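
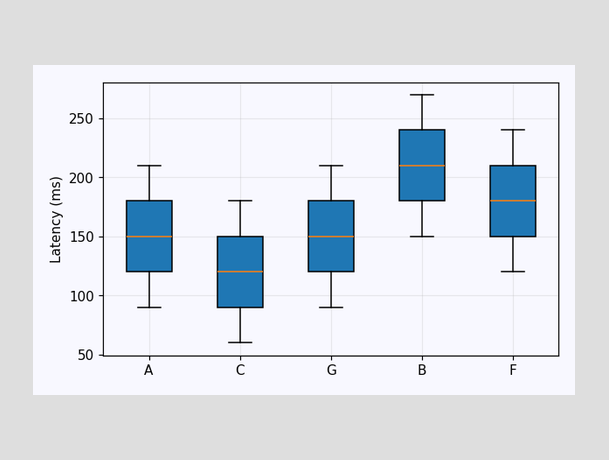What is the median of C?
120ms

The median line in the C box sits at 120ms.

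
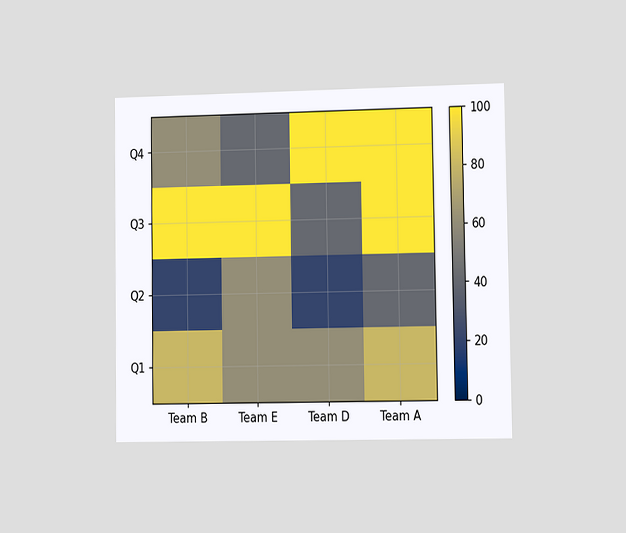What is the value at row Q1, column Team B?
80

The chart is viewed at a slight angle. Matching cell (Q1, Team B) against the colorbar gives 80.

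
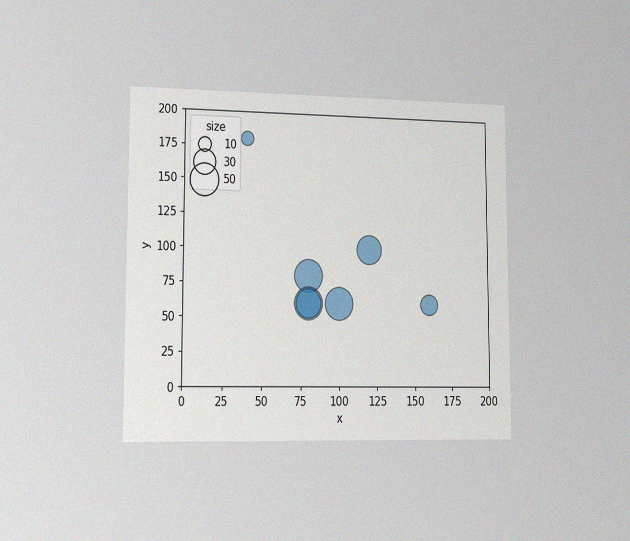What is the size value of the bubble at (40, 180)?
The chart is viewed slightly from the left, with some photo noise. Matching the bubble at (40, 180) against the size legend gives 10.

10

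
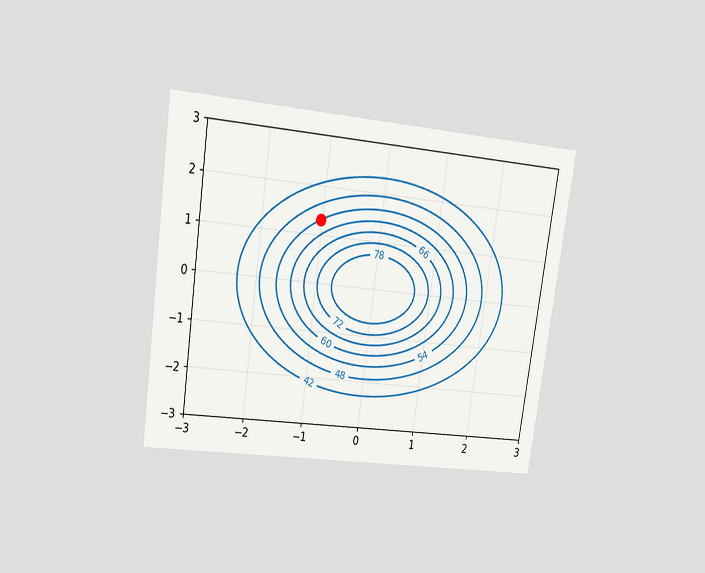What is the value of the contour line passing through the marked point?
54

The chart is tilted about 8° clockwise and viewed at a slight angle. The marked point sits on the contour labelled 54.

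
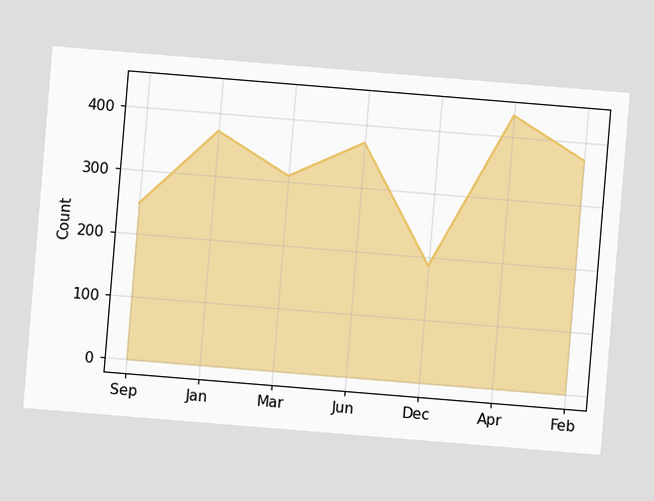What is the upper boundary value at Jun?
The chart is tilted about 5° clockwise. At Jun the upper boundary is at 372.

372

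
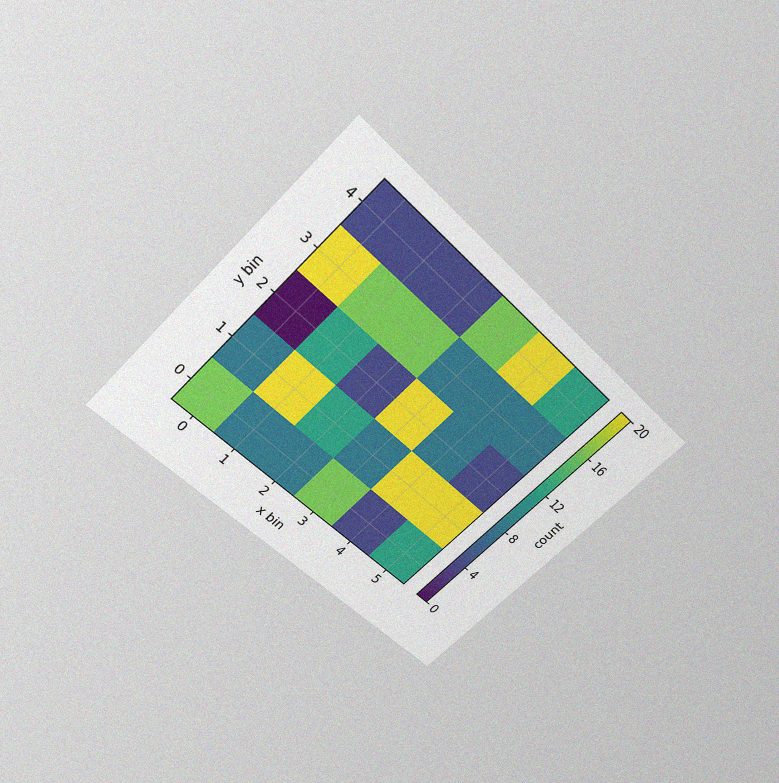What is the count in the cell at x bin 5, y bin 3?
8

The chart is tilted about 45° clockwise and viewed slightly from above, with some photo noise. Matching the cell (5, 3) against the colorbar gives 8.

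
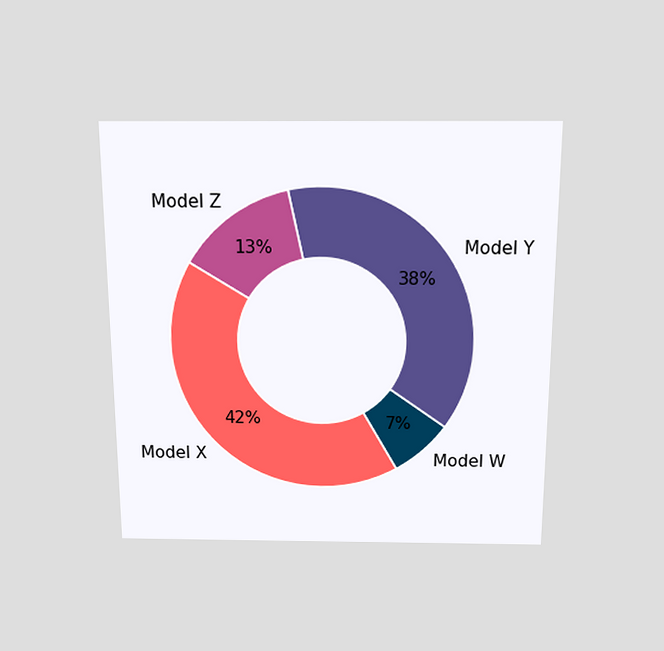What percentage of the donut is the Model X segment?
42%

The chart is viewed slightly from above. The Model X segment takes up 42% of the ring.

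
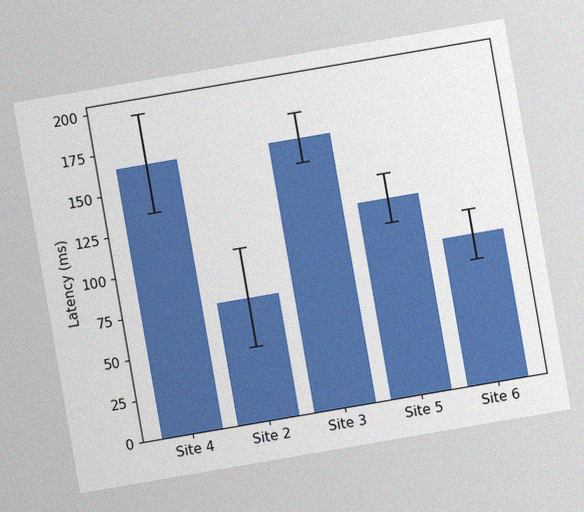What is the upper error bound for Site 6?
The chart is tilted about 10° counter-clockwise, with some photo noise. The Site 6 bar's upper whisker reaches 105ms.

105ms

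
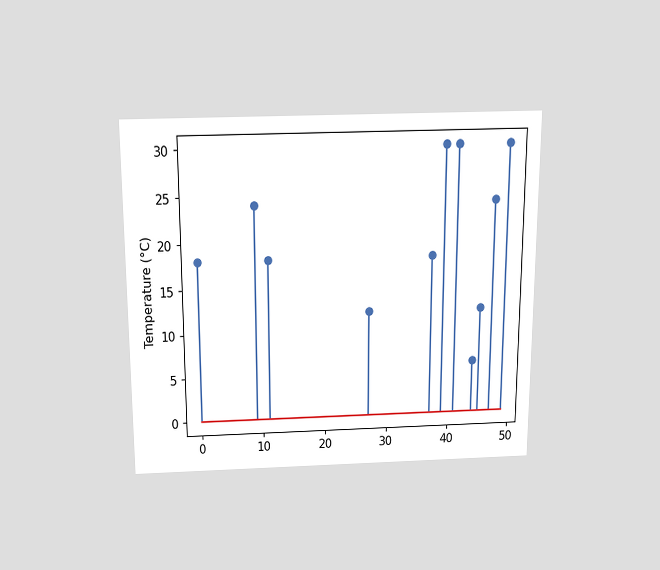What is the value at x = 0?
The chart is viewed slightly from above. The stem at x=0 reaches 18°C.

18°C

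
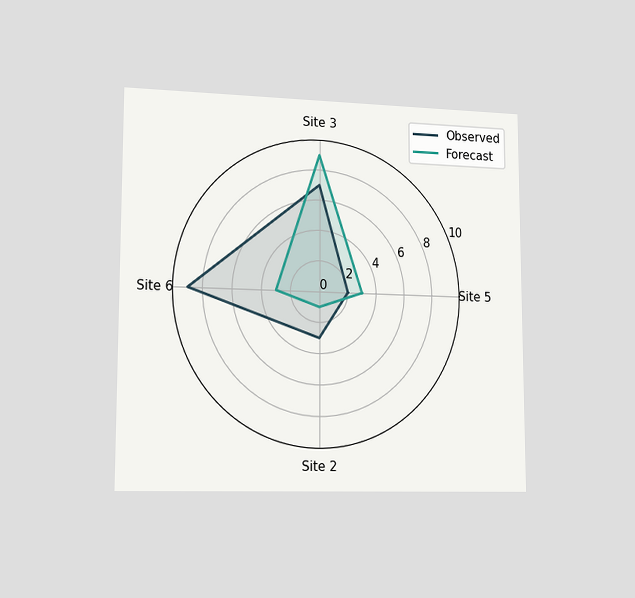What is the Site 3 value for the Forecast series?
The chart is viewed slightly from the left. On the Site 3 axis, Forecast reaches 9.

9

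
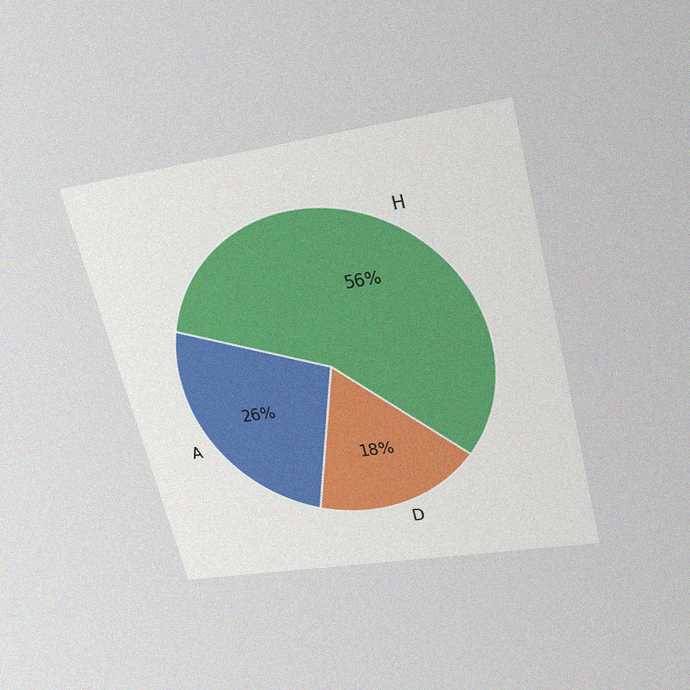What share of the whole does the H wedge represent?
56%

The chart is tilted about 14° counter-clockwise and viewed slightly from above, with some photo noise. The H slice takes up 56% of the pie.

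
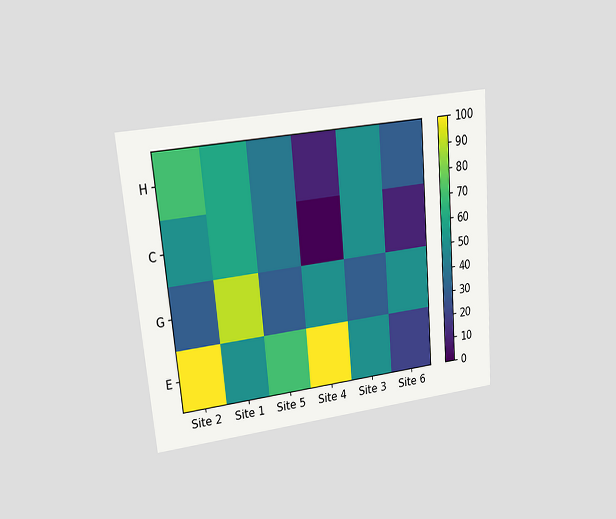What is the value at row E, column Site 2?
The chart is tilted about 5° counter-clockwise and viewed at a slight angle. Matching cell (E, Site 2) against the colorbar gives 100.

100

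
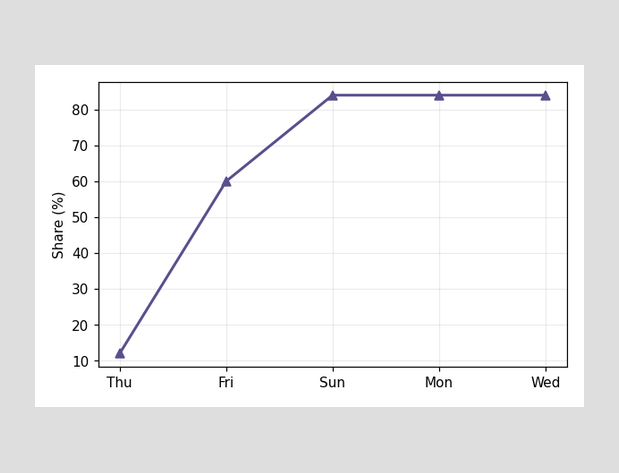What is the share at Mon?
84%

At Mon, the line is at 84%.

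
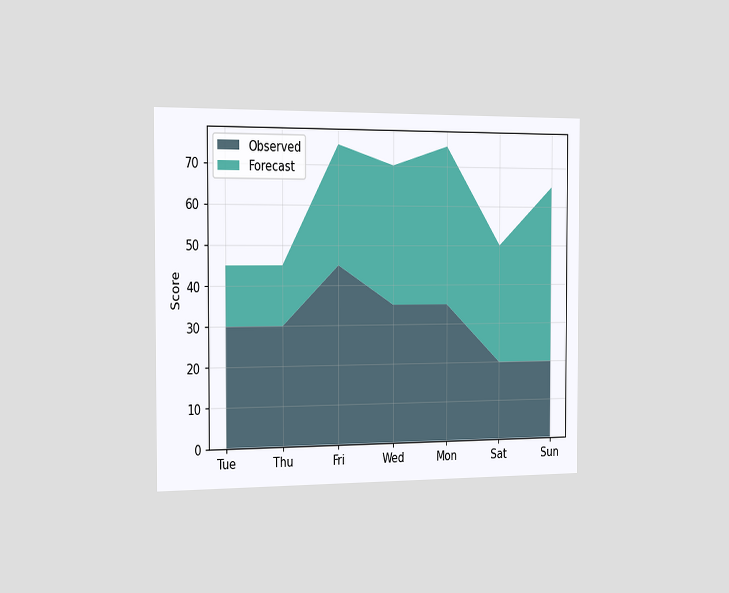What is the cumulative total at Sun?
The chart is viewed slightly from the left. The stacked total at Sun reaches 65.

65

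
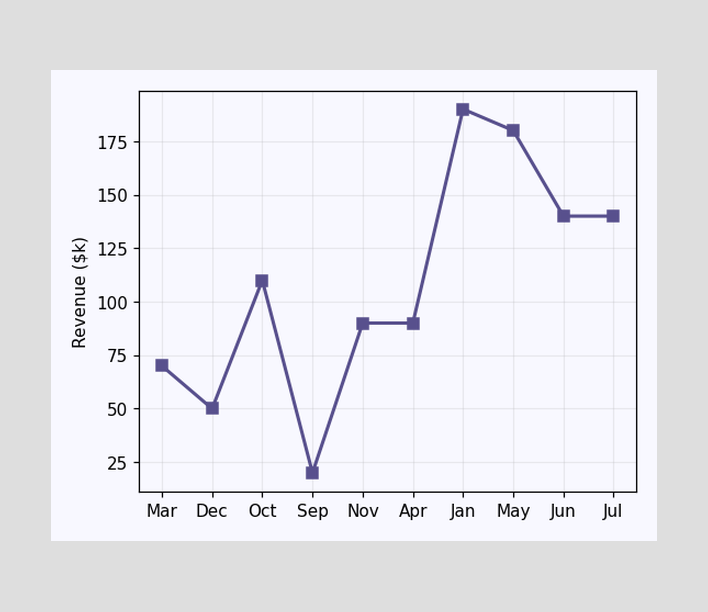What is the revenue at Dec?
$50k

At Dec, the line is at $50k.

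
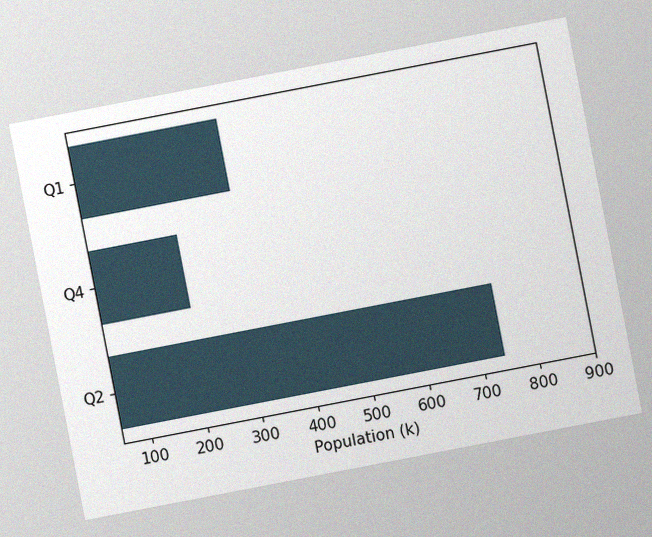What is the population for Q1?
318k

The chart is tilted about 11° counter-clockwise, with some photo noise. Reading along the chart's x-axis, the Q1 bar reaches 318k.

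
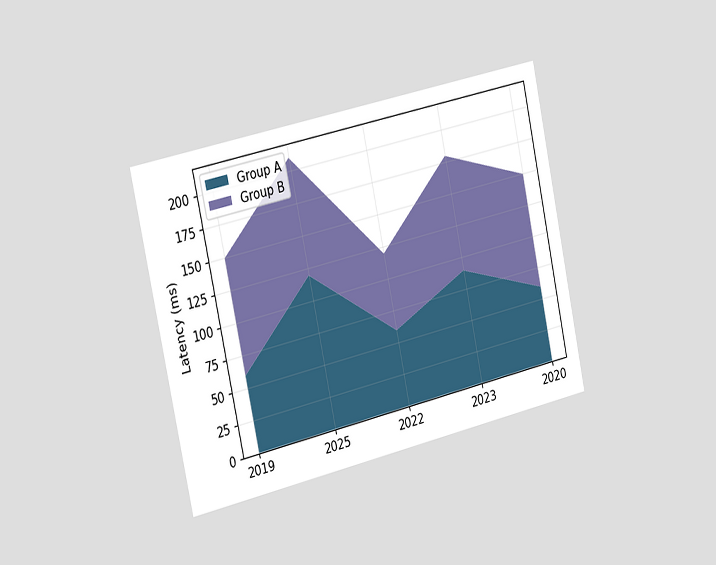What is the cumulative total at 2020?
150ms

The chart is tilted about 12° counter-clockwise and viewed slightly from the left. The stacked total at 2020 reaches 150ms.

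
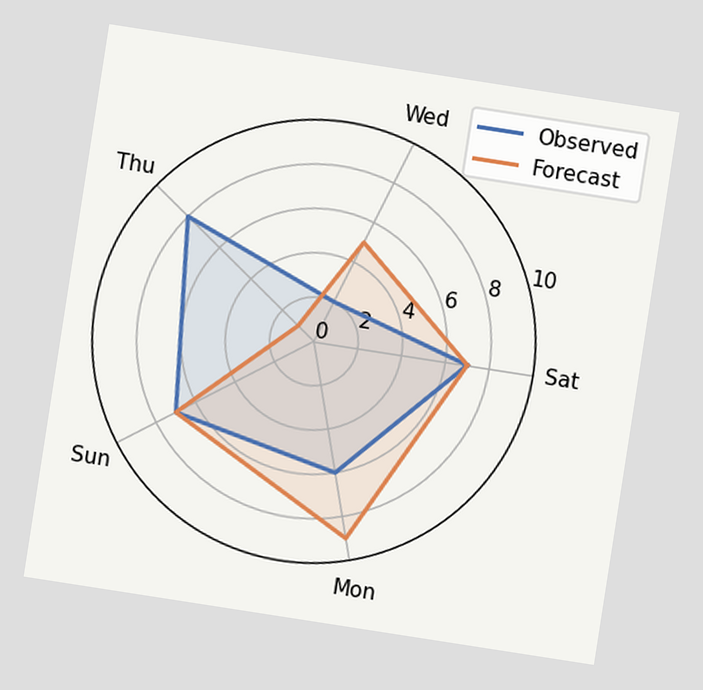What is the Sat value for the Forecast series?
7

The chart is tilted about 9° clockwise. On the Sat axis, Forecast reaches 7.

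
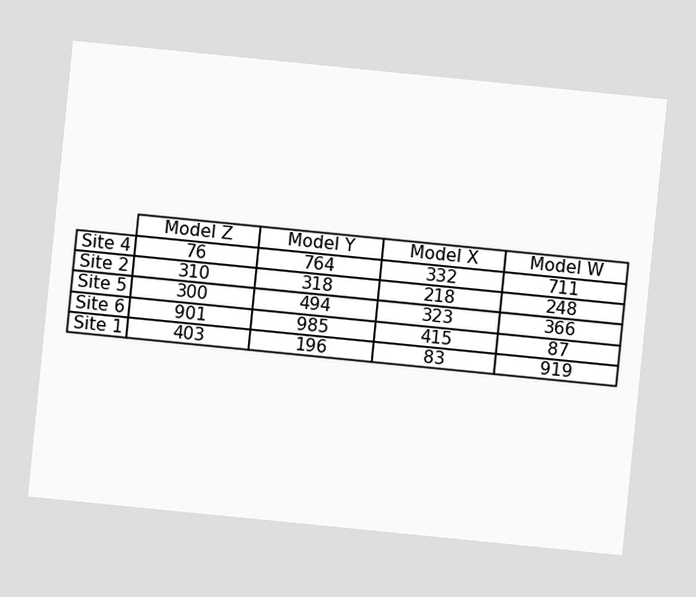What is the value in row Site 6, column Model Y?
The chart is tilted about 6° clockwise. The (Site 6, Model Y) cell reads 985.

985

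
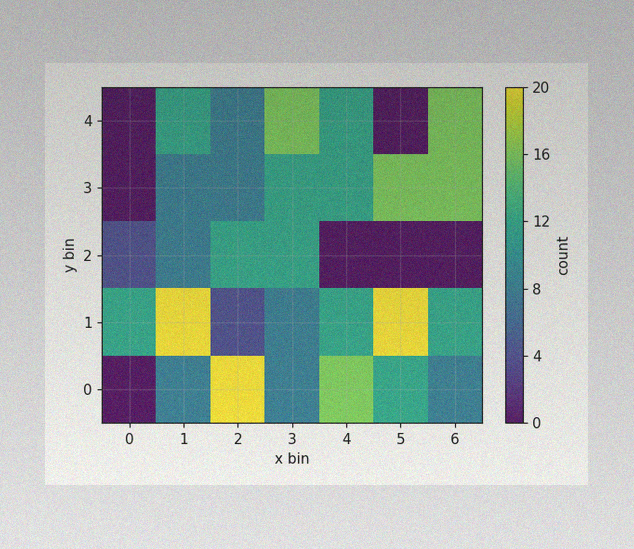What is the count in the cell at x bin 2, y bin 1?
4

The image has some photo noise and uneven lighting. Matching the cell (2, 1) against the colorbar gives 4.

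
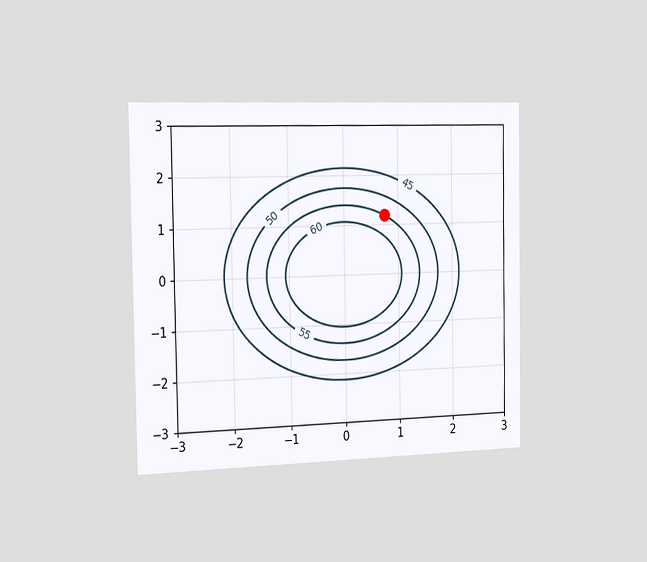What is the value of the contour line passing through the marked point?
55

The chart is viewed slightly from the left. The marked point sits on the contour labelled 55.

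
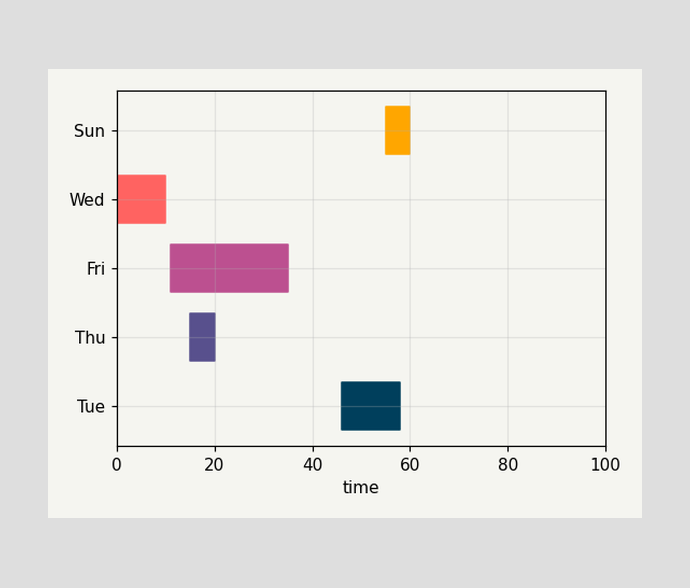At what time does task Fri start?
11

The Fri bar begins at t=11.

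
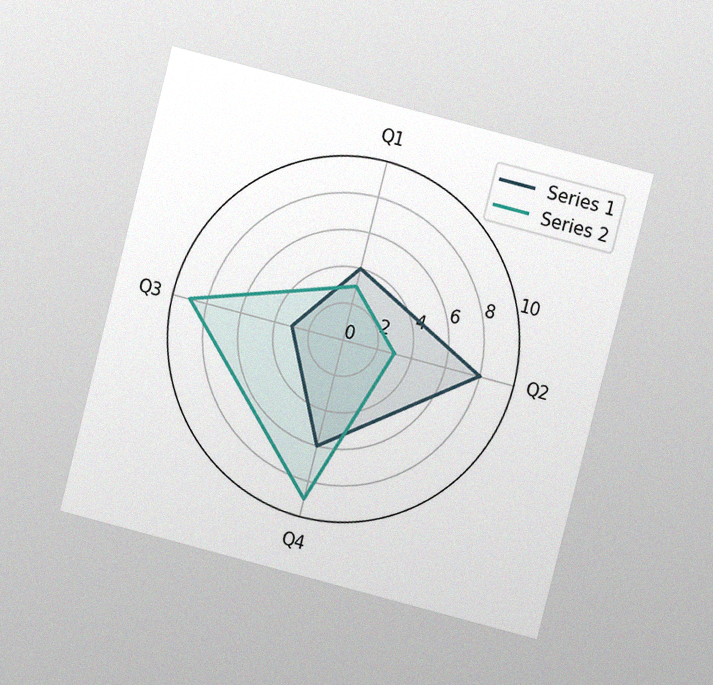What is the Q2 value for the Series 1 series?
8

The chart is tilted about 14° clockwise and viewed at a slight angle, with some photo noise. On the Q2 axis, Series 1 reaches 8.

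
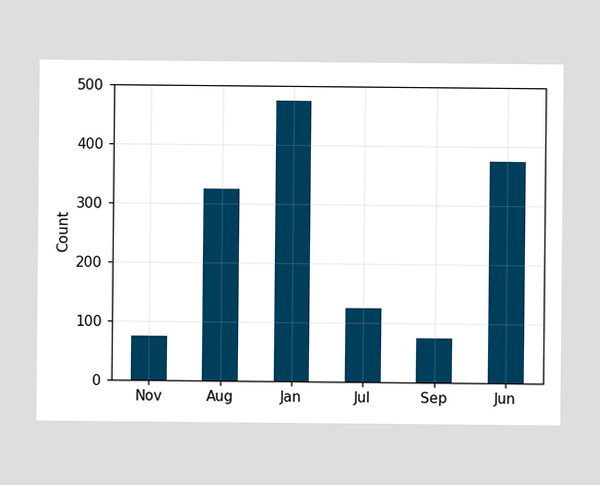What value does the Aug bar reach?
325

Reading along the chart's y-axis, the Aug bar reaches 325.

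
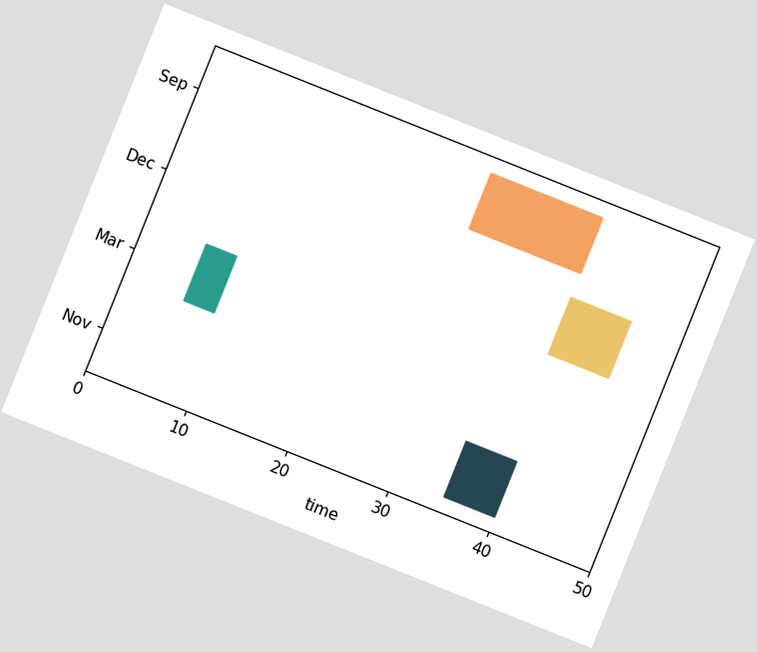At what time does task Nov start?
35

The chart is tilted about 22° clockwise. The Nov bar begins at t=35.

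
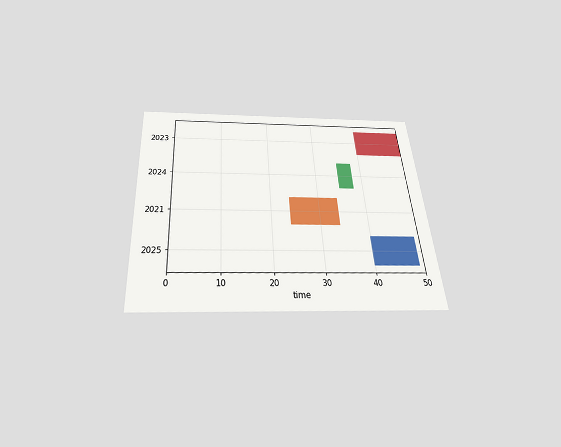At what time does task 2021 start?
24

The chart is tilted about 4° counter-clockwise and viewed slightly from below. The 2021 bar begins at t=24.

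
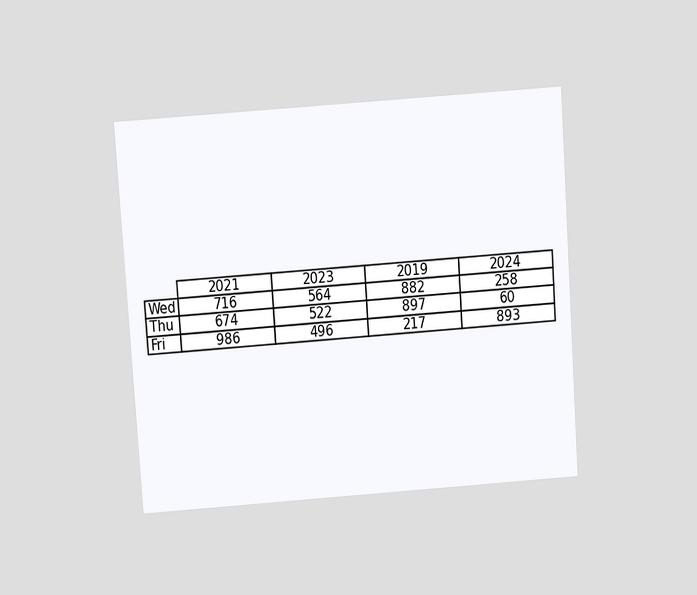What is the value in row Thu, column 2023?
522

The chart is tilted about 4° counter-clockwise and viewed slightly from above. The (Thu, 2023) cell reads 522.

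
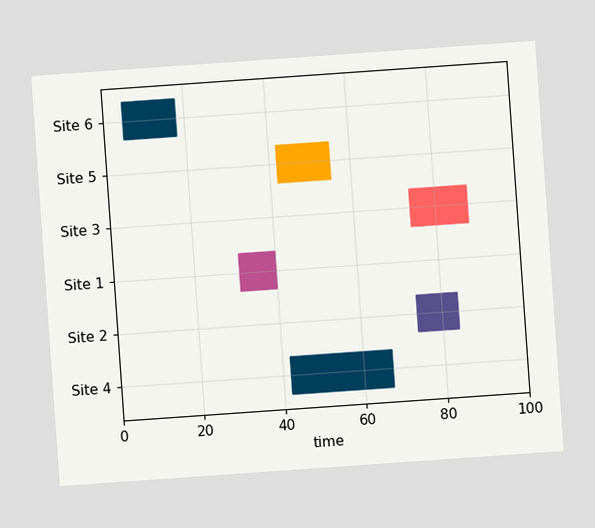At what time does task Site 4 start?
The chart is tilted about 4° counter-clockwise. The Site 4 bar begins at t=42.

42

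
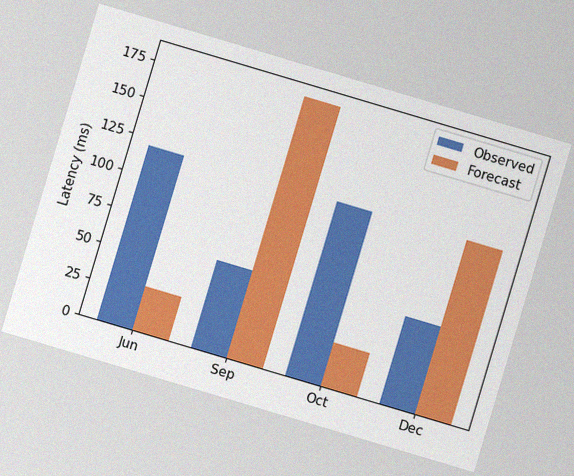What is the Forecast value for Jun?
The chart is tilted about 17° clockwise, with some photo noise. The Forecast bar at Jun reaches 30ms on the y-axis.

30ms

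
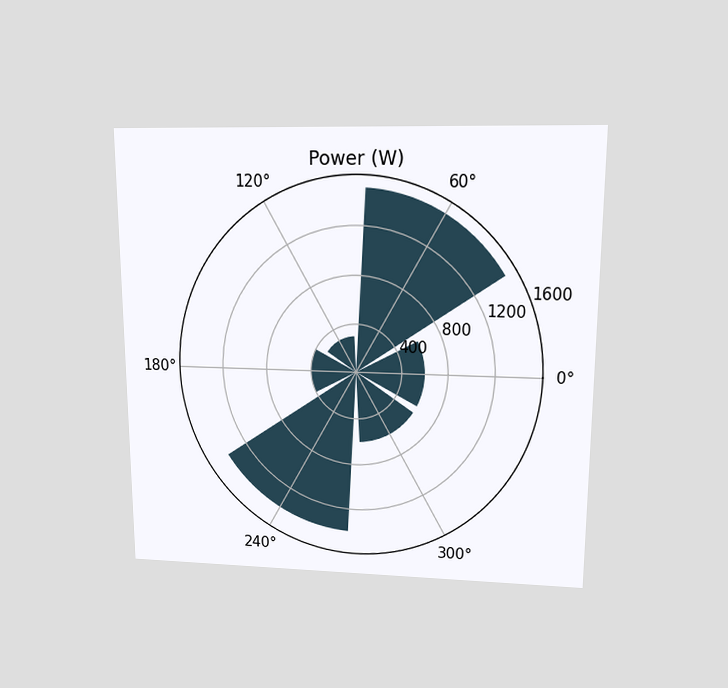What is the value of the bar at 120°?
300W

The chart is viewed at a slight angle. The bar at 120° reaches 300W on the radial axis.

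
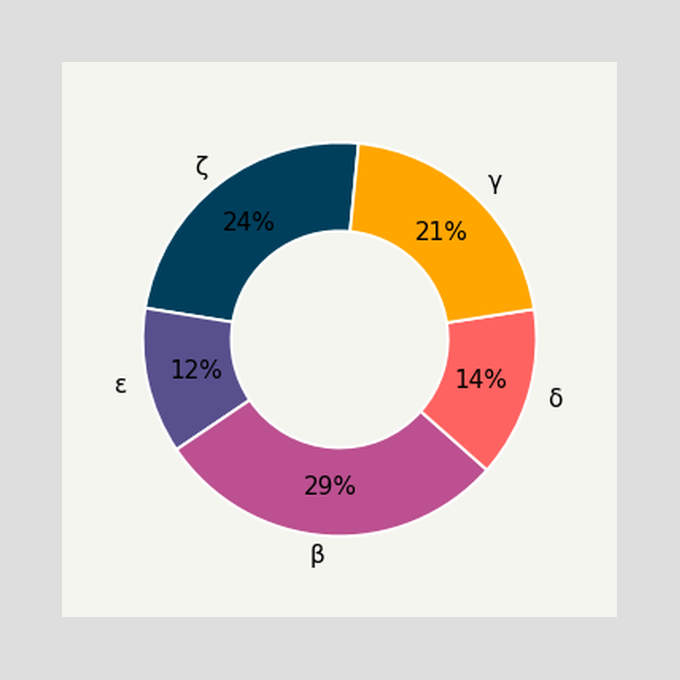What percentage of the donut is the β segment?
29%

The β segment takes up 29% of the ring.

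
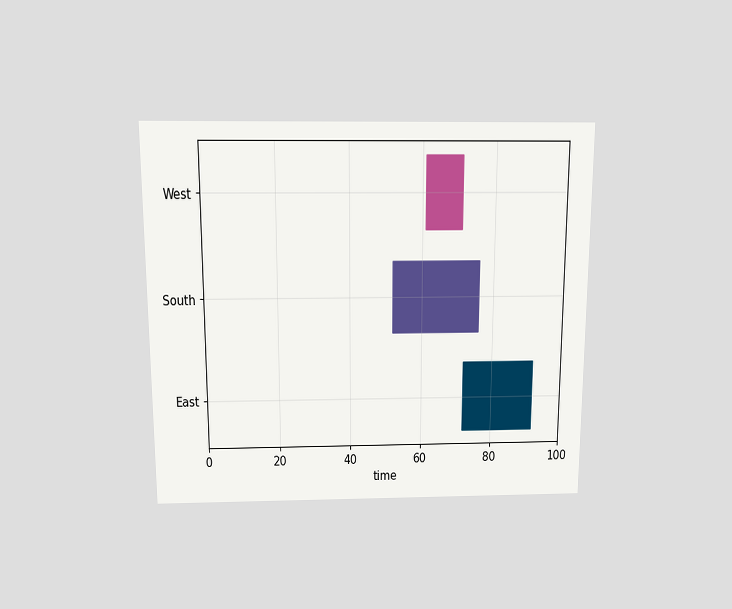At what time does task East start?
The chart is viewed slightly from above. The East bar begins at t=72.

72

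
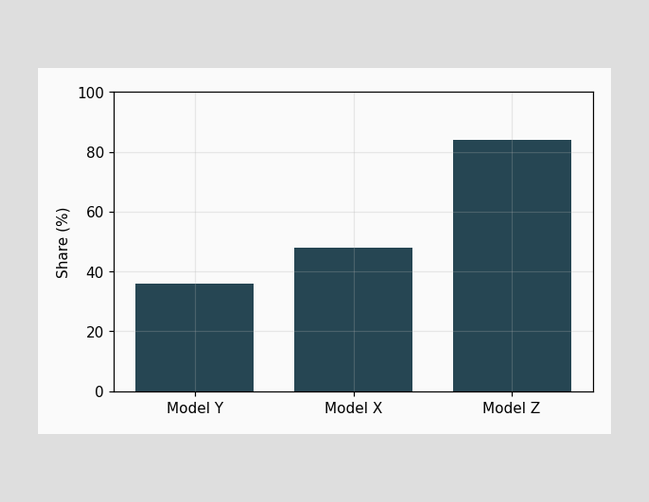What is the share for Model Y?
Reading along the chart's y-axis, the Model Y bar reaches 36%.

36%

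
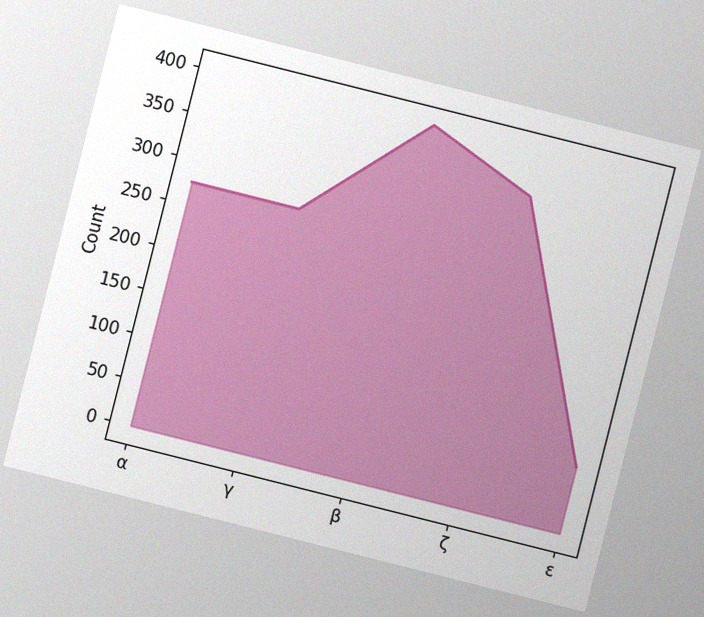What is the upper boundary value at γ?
275

The chart is tilted about 14° clockwise, with some photo noise. At γ the upper boundary is at 275.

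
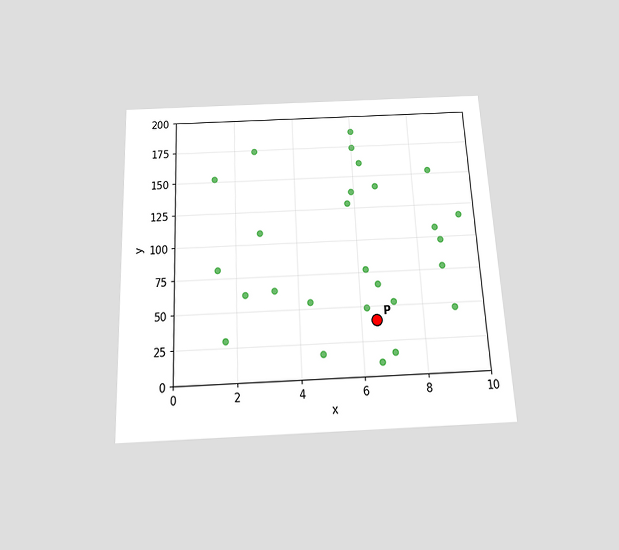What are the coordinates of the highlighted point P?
(6.5, 40)

The chart is tilted about 3° counter-clockwise and viewed slightly from below. Following the gridlines from P to each axis, P sits at (6.5, 40).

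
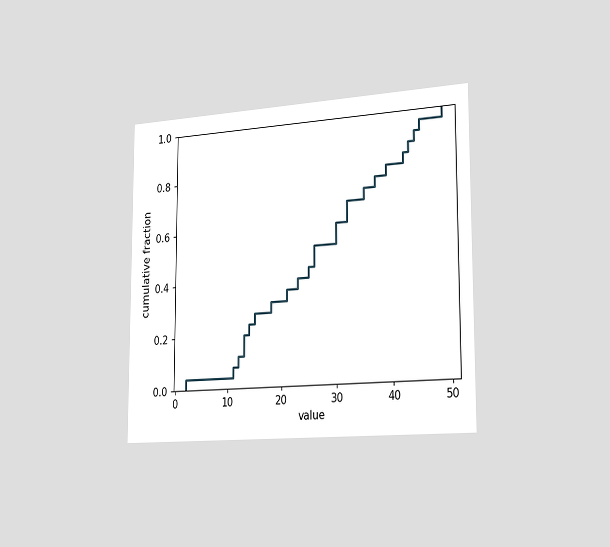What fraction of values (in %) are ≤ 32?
The chart is viewed slightly from the right. At x=32 the ECDF step is at 68%.

68%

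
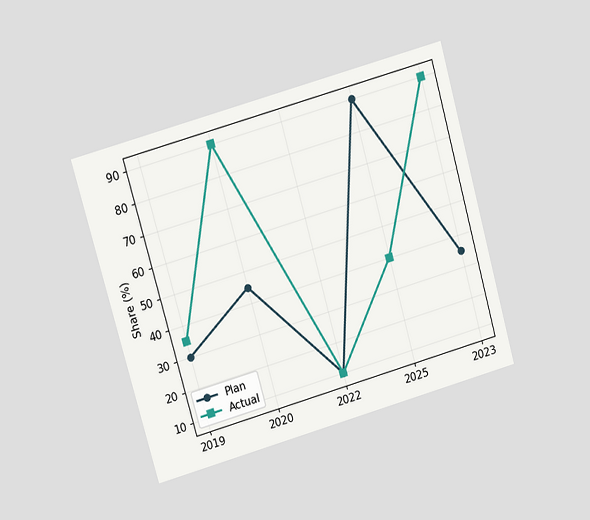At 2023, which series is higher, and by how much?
The chart is tilted about 16° counter-clockwise and viewed at a slight angle. At 2023, Actual sits above the other line by 55%.

Actual, by 55%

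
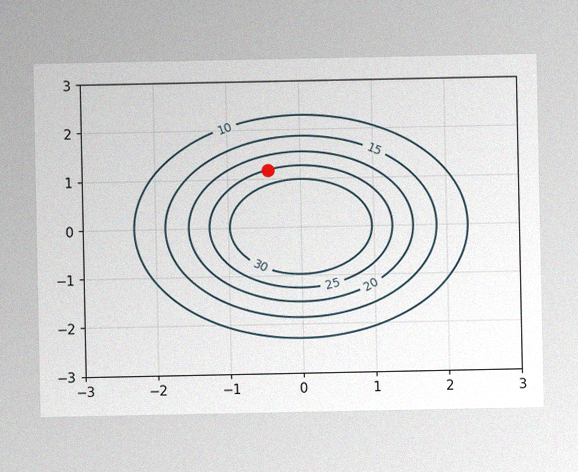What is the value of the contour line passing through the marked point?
25

The image has some photo noise and uneven lighting. The marked point sits on the contour labelled 25.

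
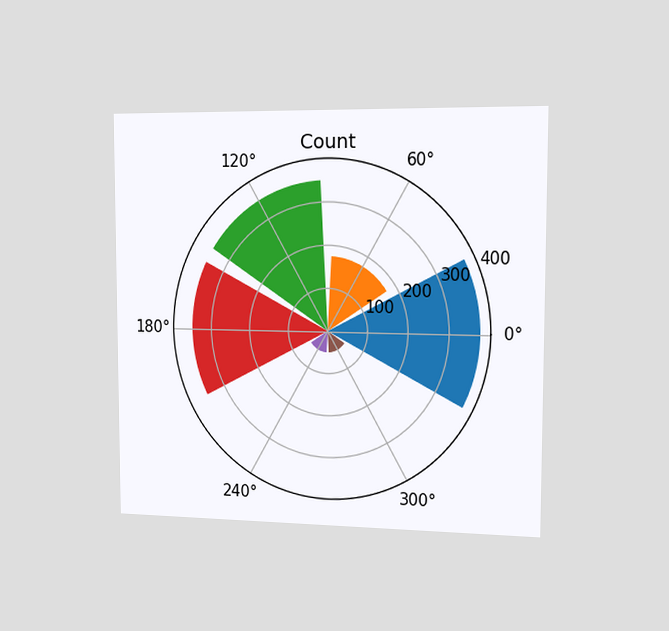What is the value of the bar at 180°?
The chart is viewed slightly from the right. The bar at 180° reaches 350 on the radial axis.

350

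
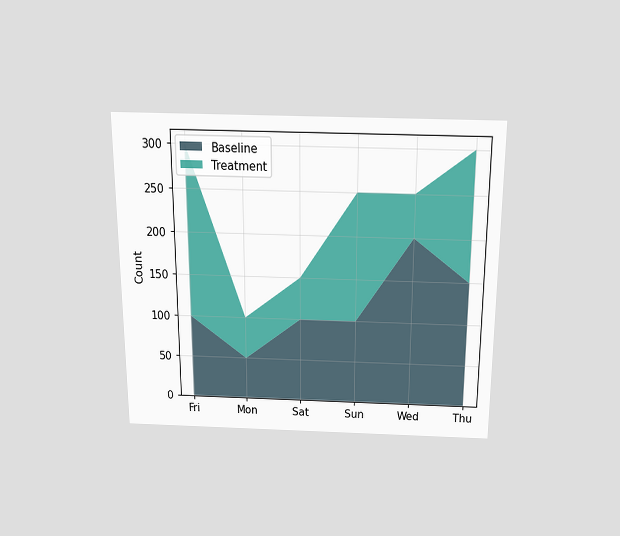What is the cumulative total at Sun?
The chart is viewed slightly from above. The stacked total at Sun reaches 250.

250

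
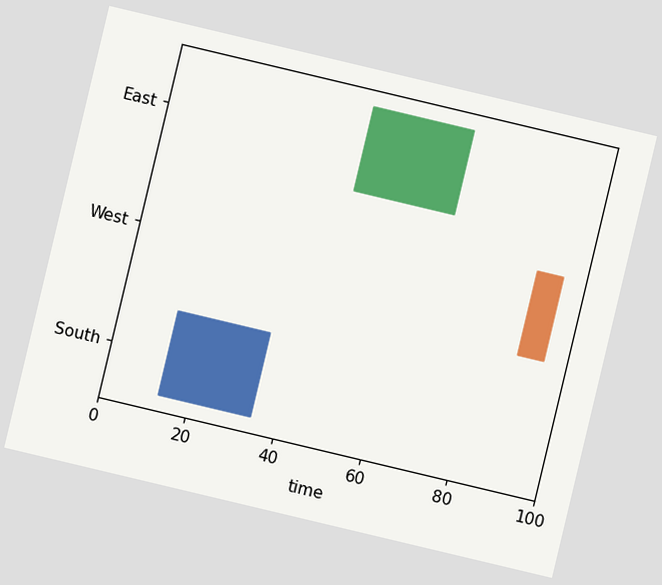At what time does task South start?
The chart is tilted about 13° clockwise. The South bar begins at t=13.

13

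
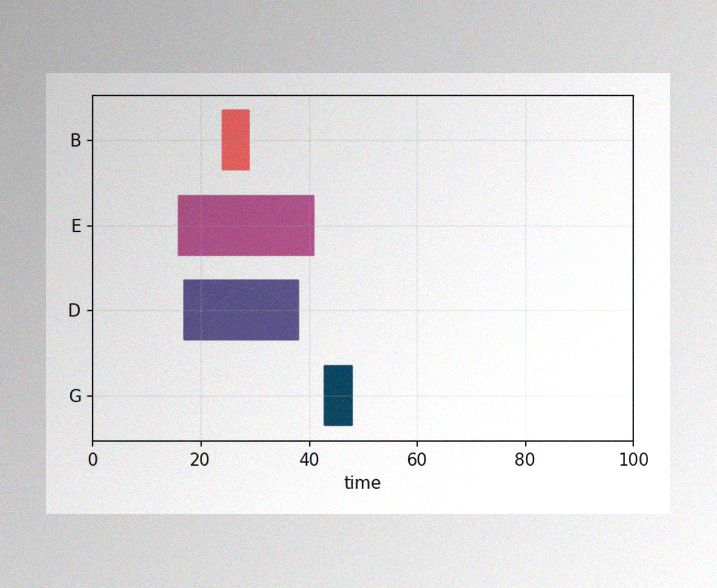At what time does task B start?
The image has some photo noise and uneven lighting. The B bar begins at t=24.

24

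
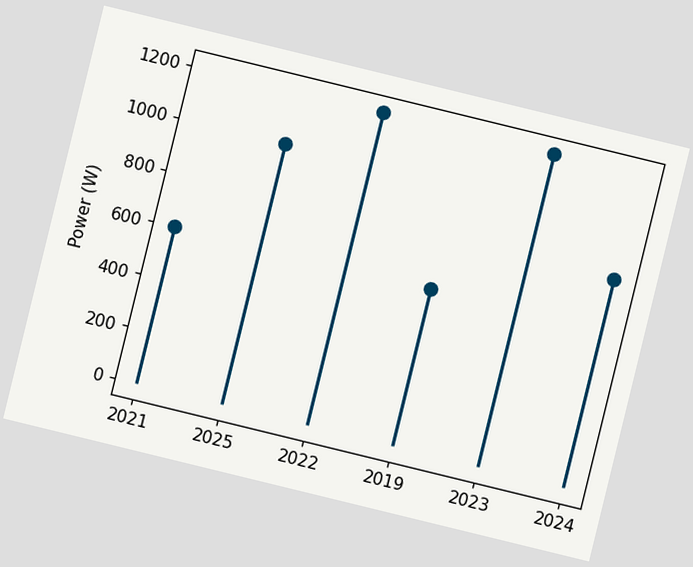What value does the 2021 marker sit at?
600W

The chart is tilted about 14° clockwise. The 2021 marker sits at 600W.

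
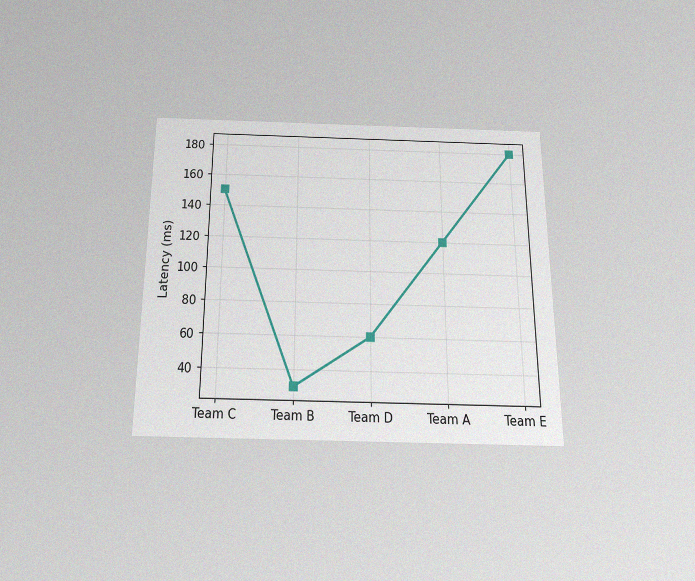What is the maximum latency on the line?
The chart is viewed slightly from below, with some photo noise. The highest point is at Team E, and reading across to the y-axis gives 180ms.

180ms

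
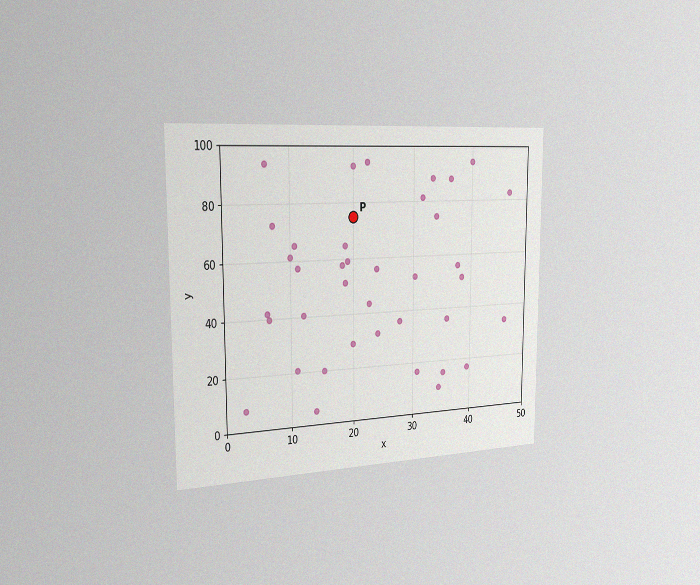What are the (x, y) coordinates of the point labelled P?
The chart is viewed slightly from the left, with some photo noise. Following the gridlines from P to each axis, P sits at (20, 75).

(20, 75)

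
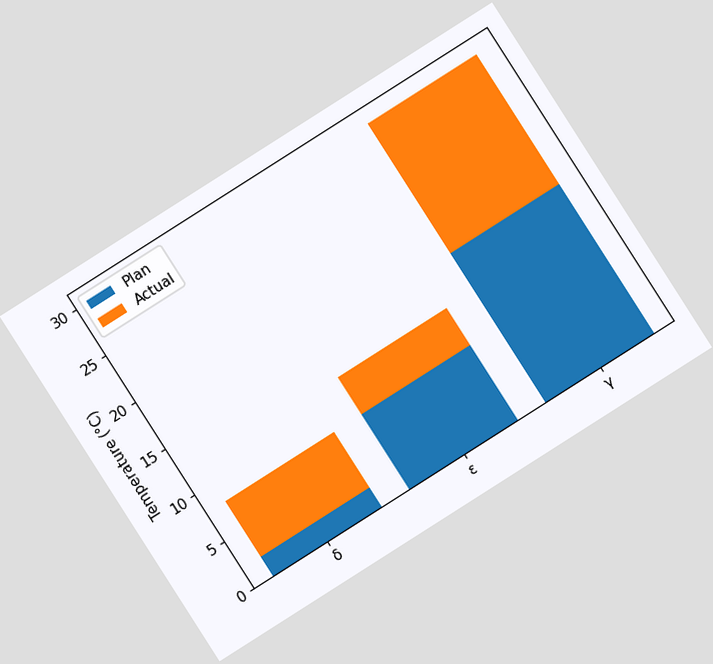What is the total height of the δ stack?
The chart is tilted about 33° counter-clockwise. The δ stack's top reaches 8°C on the y-axis.

8°C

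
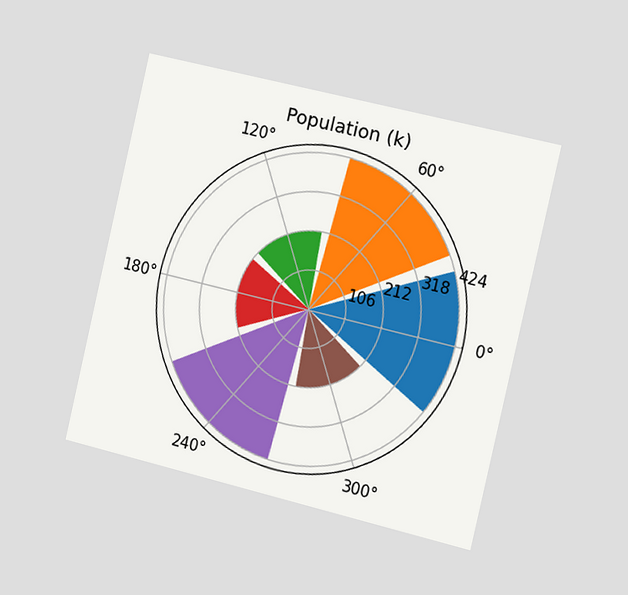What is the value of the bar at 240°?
424k

The chart is tilted about 13° clockwise and viewed slightly from the right. The bar at 240° reaches 424k on the radial axis.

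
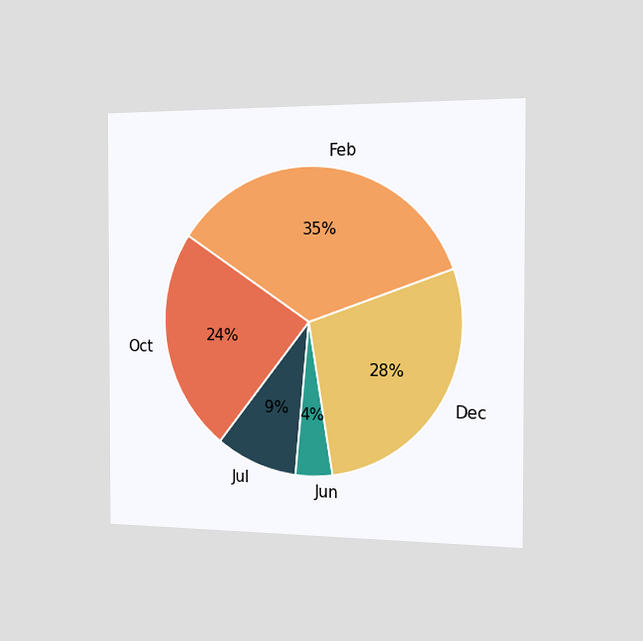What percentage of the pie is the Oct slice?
The chart is viewed slightly from the right. The Oct slice takes up 24% of the pie.

24%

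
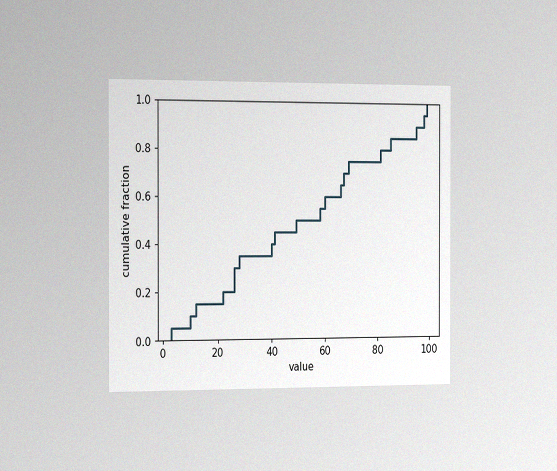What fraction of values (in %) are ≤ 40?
The chart is viewed slightly from the left, with some photo noise. At x=40 the ECDF step is at 40%.

40%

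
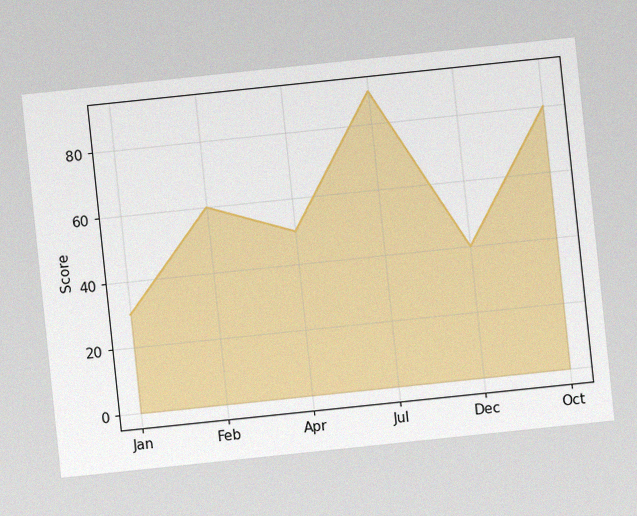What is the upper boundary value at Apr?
The chart is tilted about 6° counter-clockwise, with some photo noise. At Apr the upper boundary is at 50.

50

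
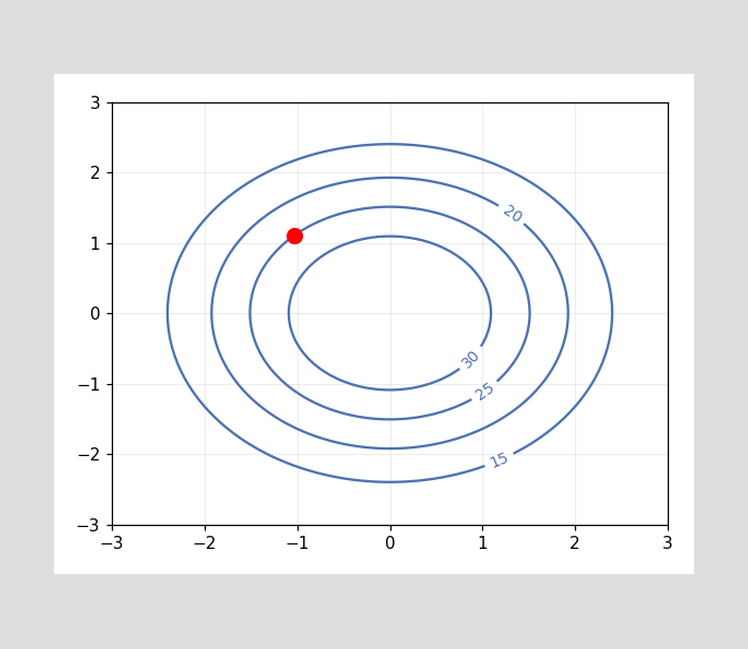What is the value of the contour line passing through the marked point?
25

The marked point sits on the contour labelled 25.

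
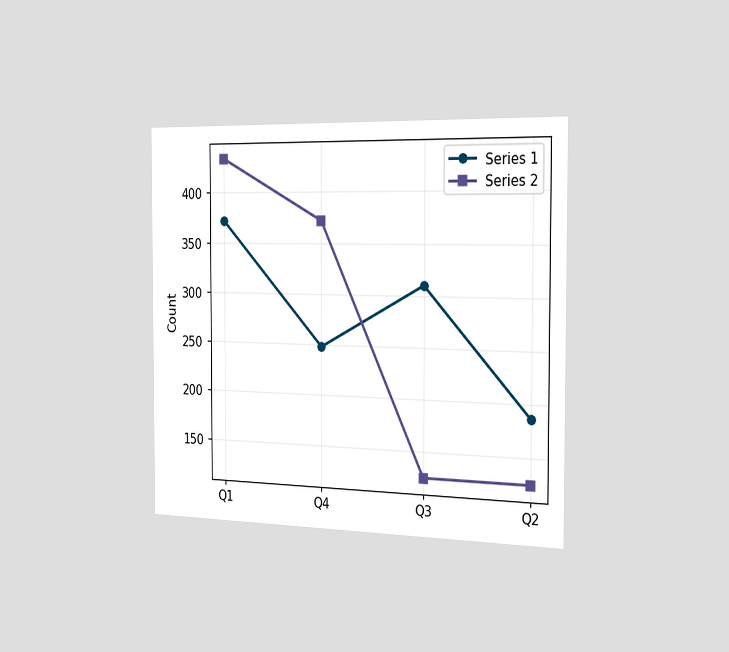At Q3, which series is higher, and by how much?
Series 1, by 186

The chart is viewed slightly from the right. At Q3, Series 1 sits above the other line by 186.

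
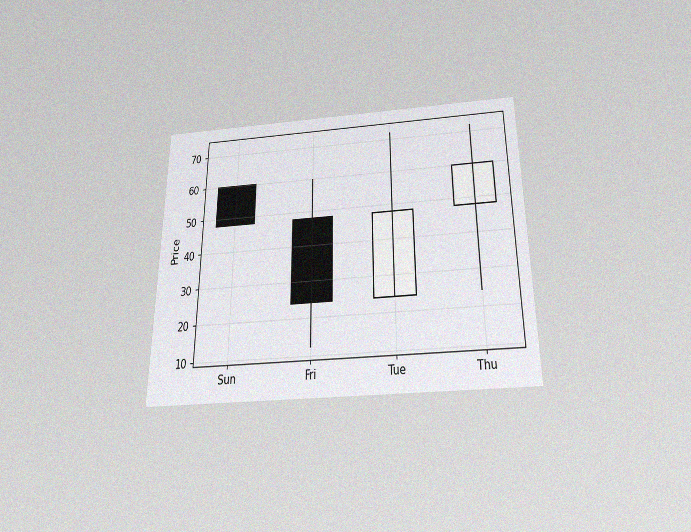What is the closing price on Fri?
The chart is viewed slightly from below, with some photo noise. The Fri candle closes at 24.

24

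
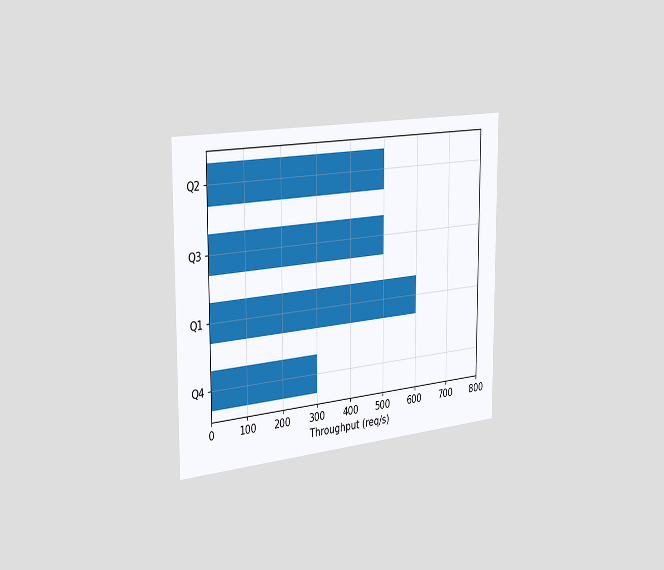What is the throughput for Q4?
The chart is viewed slightly from the left. Reading along the chart's x-axis, the Q4 bar reaches 300req/s.

300req/s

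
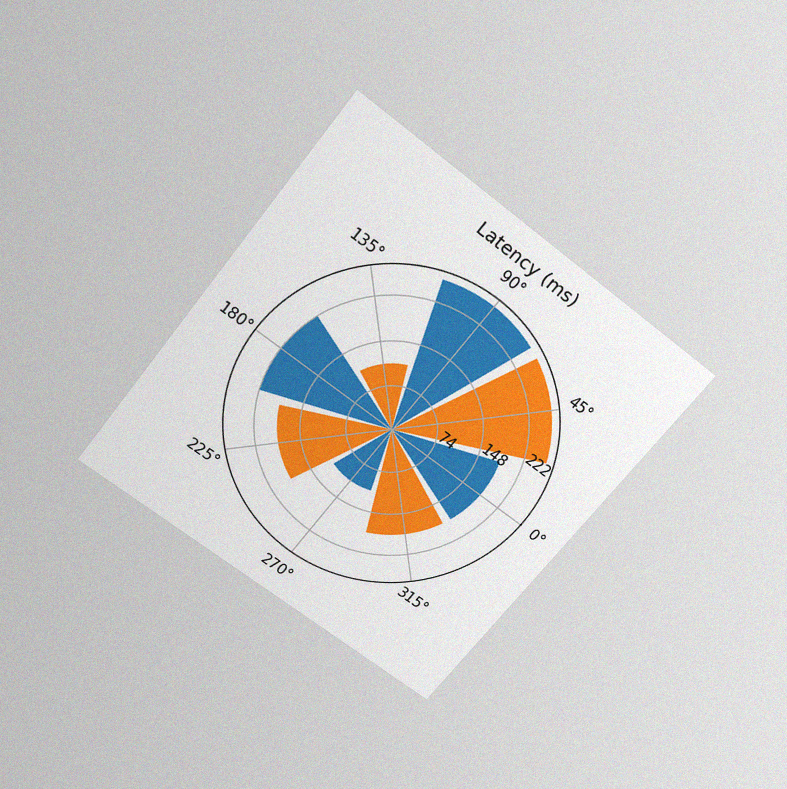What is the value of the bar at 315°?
185ms

The chart is tilted about 38° clockwise and viewed slightly from above, with some photo noise. The bar at 315° reaches 185ms on the radial axis.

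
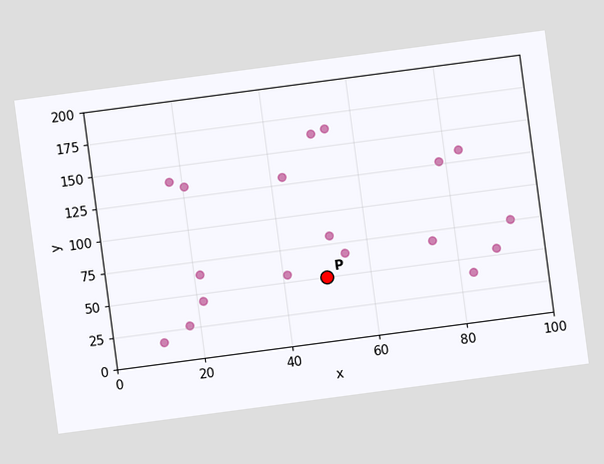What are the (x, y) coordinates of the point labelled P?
(50, 50)

The chart is tilted about 8° counter-clockwise. Following the gridlines from P to each axis, P sits at (50, 50).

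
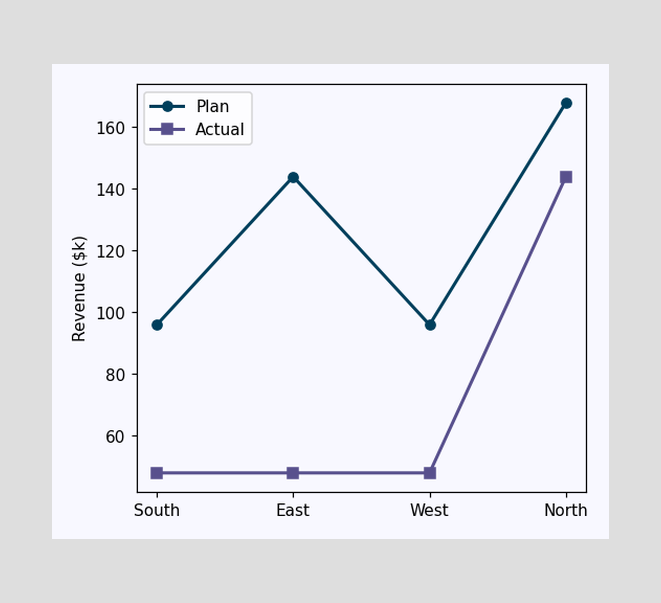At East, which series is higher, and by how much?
Plan, by $96k

At East, Plan sits above the other line by $96k.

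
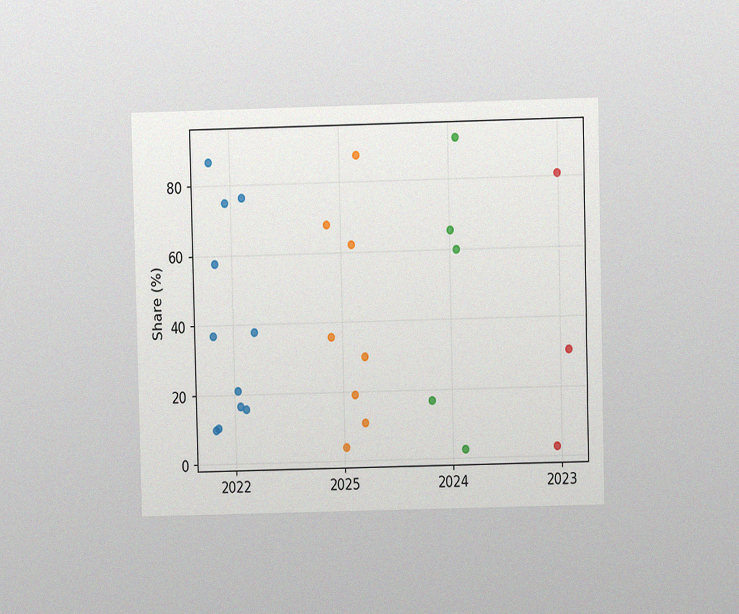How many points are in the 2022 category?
11

The chart is viewed at a slight angle, with some photo noise. Counting the markers in the 2022 column gives 11.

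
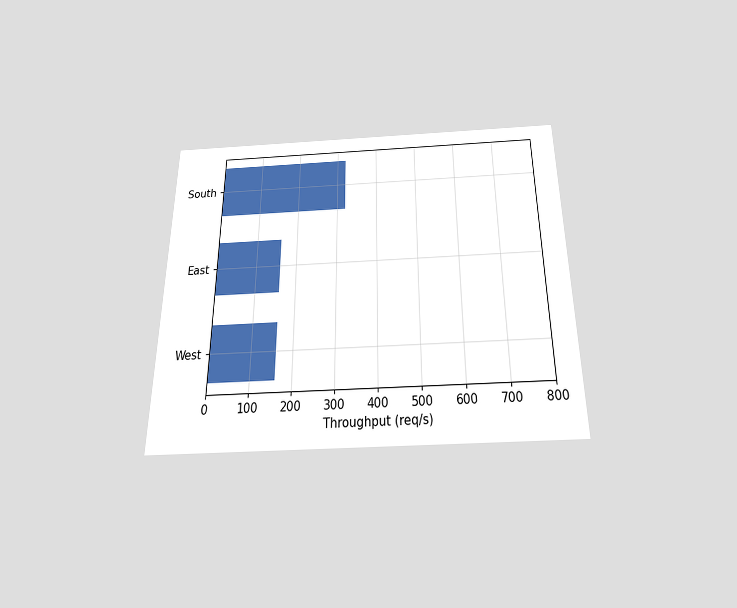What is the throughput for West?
160req/s

The chart is viewed slightly from below. Reading along the chart's x-axis, the West bar reaches 160req/s.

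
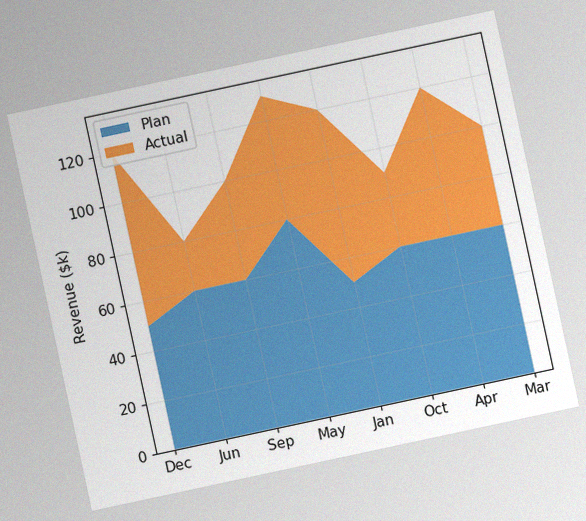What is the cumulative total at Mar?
The chart is tilted about 12° counter-clockwise, with some photo noise. The stacked total at Mar reaches $100k.

$100k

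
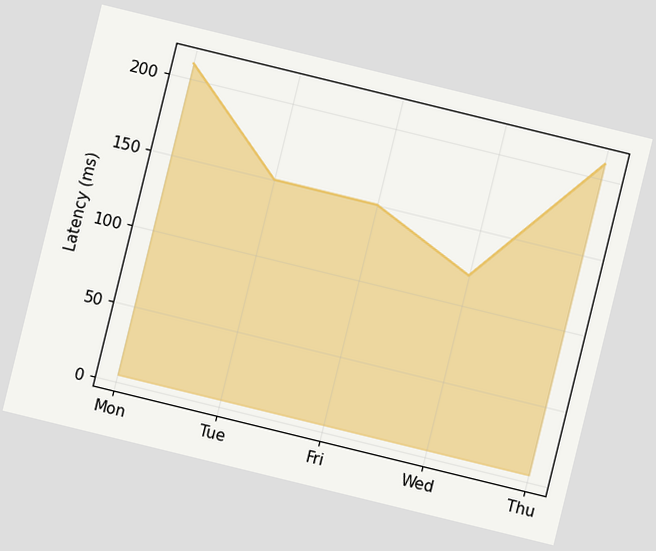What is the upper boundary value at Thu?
210ms

The chart is tilted about 14° clockwise. At Thu the upper boundary is at 210ms.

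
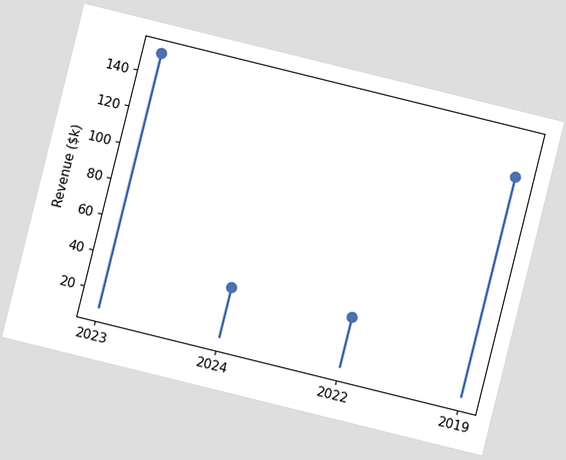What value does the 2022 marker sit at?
$38k

The chart is tilted about 14° clockwise. The 2022 marker sits at $38k.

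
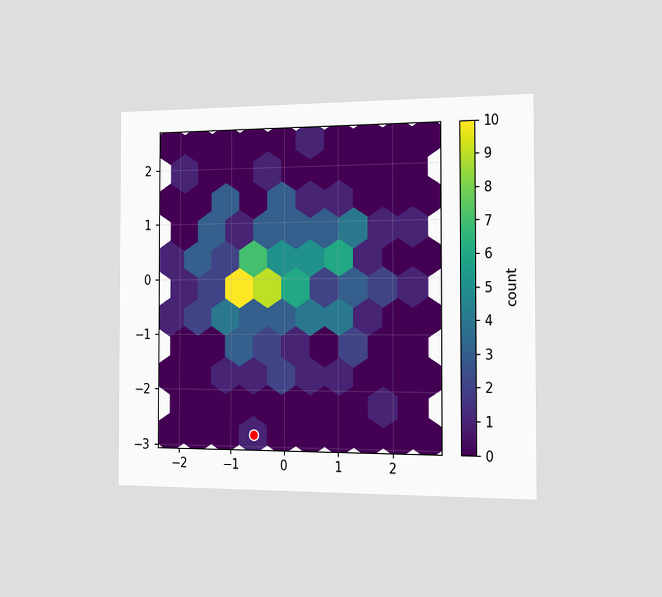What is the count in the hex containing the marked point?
1

The chart is viewed slightly from the right. The marked hex reads 1 on the colorbar.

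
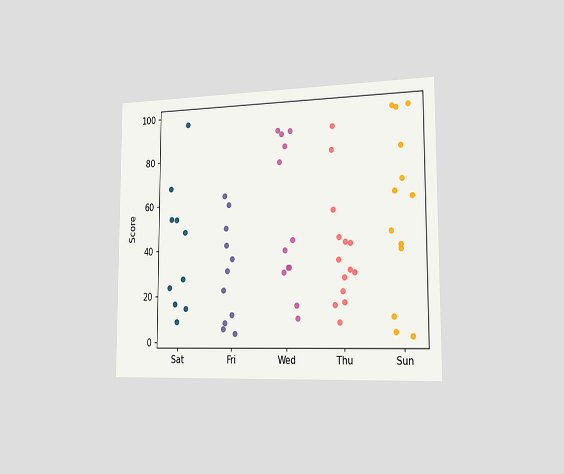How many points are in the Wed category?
12

The chart is viewed slightly from the right. Counting the markers in the Wed column gives 12.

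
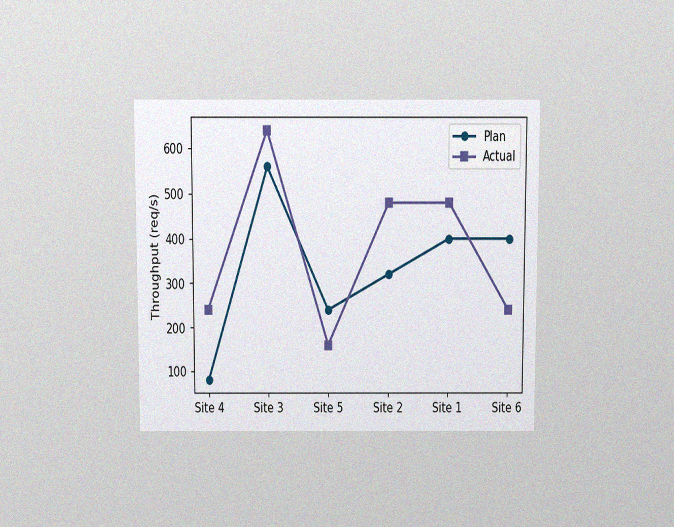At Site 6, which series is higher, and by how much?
The chart is viewed slightly from above, with some photo noise. At Site 6, Plan sits above the other line by 160req/s.

Plan, by 160req/s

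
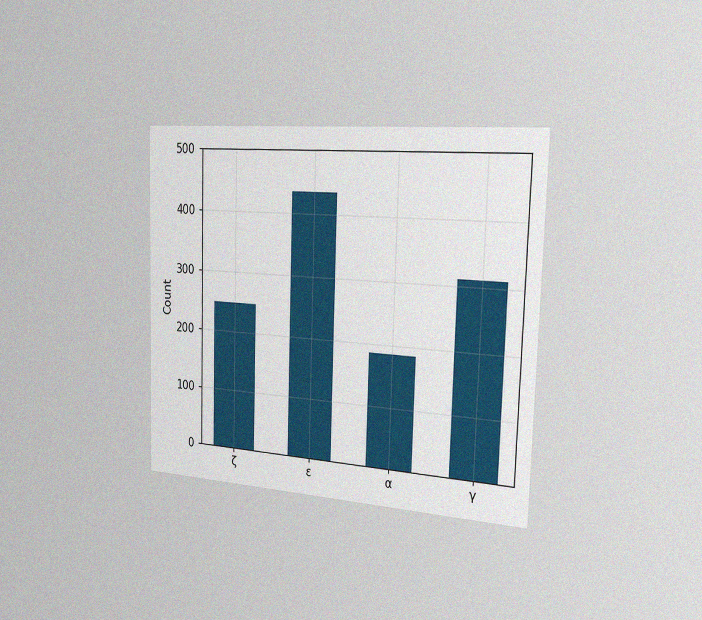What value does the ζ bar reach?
248

The chart is viewed slightly from the right, with some photo noise. Reading along the chart's y-axis, the ζ bar reaches 248.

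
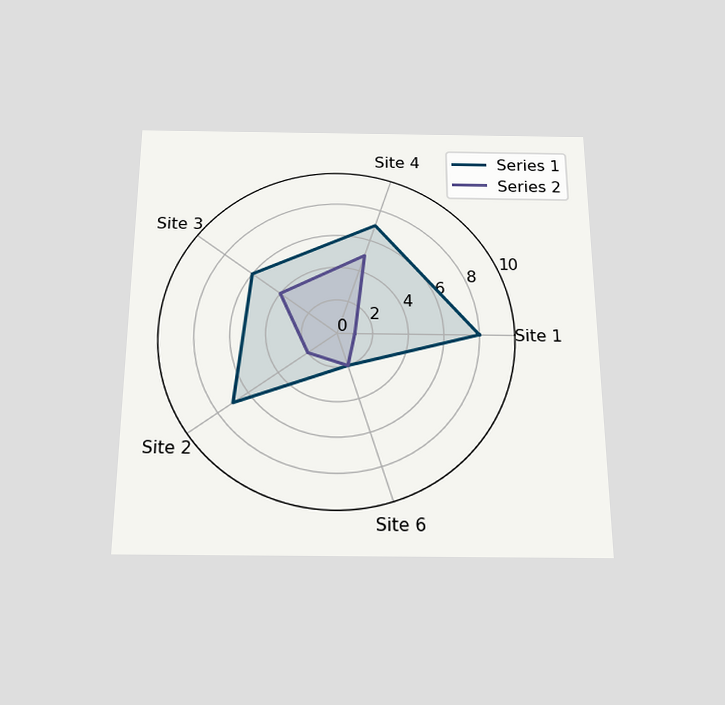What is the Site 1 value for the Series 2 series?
The chart is viewed slightly from below. On the Site 1 axis, Series 2 reaches 1.

1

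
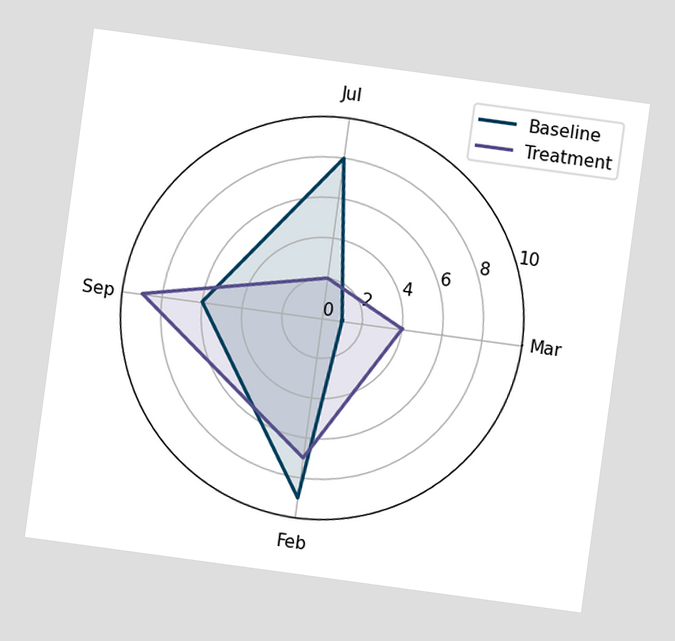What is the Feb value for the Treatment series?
7

The chart is tilted about 8° clockwise. On the Feb axis, Treatment reaches 7.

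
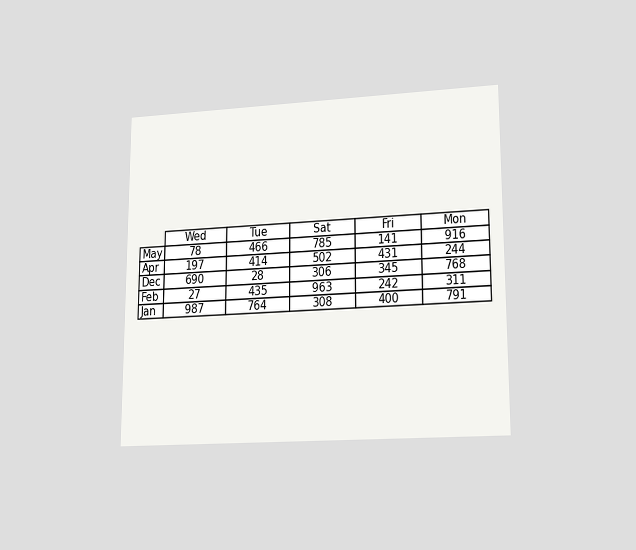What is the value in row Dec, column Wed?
The chart is viewed at a slight angle. The (Dec, Wed) cell reads 690.

690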